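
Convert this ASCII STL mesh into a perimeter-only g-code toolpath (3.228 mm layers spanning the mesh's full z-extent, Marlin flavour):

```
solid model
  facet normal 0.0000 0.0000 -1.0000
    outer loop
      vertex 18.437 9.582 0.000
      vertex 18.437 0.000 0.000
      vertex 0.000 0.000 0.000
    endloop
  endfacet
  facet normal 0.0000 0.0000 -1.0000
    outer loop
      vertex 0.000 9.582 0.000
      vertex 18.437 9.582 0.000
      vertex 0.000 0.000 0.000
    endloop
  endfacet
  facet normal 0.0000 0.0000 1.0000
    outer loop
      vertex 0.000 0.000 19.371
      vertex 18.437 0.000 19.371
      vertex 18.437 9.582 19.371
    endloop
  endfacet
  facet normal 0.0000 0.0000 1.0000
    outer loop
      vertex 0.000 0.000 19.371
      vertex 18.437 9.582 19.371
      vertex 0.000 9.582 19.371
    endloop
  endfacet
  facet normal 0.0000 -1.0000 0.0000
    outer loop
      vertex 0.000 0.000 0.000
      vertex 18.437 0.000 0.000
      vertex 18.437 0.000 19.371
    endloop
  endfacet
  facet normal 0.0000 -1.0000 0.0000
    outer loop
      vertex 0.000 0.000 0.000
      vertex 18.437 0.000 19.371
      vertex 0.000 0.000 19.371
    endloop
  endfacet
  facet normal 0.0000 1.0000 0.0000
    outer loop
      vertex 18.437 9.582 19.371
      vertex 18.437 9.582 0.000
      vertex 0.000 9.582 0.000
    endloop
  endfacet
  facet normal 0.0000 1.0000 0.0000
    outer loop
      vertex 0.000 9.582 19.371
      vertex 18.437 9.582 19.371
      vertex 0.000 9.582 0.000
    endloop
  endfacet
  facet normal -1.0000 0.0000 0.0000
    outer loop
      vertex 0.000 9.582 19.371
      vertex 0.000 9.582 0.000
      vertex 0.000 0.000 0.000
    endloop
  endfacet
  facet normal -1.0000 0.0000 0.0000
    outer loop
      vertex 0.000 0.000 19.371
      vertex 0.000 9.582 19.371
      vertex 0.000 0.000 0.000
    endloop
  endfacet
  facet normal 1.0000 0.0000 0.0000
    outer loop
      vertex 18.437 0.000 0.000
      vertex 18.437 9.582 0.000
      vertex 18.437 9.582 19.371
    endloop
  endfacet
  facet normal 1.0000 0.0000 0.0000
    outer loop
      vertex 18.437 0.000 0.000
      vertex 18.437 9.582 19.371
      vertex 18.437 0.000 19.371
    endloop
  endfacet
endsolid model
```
; perimeter-only toolpath
G21 ; units = mm
G90 ; absolute positioning
G28 ; home
; layer 1
G0 Z3.228
G0 X0.000 Y0.000
G1 X18.437 Y0.000
G1 X18.437 Y9.582
G1 X0.000 Y9.582
G1 X0.000 Y0.000
; layer 2
G0 Z6.457
G0 X0.000 Y0.000
G1 X18.437 Y0.000
G1 X18.437 Y9.582
G1 X0.000 Y9.582
G1 X0.000 Y0.000
; layer 3
G0 Z9.685
G0 X0.000 Y0.000
G1 X18.437 Y0.000
G1 X18.437 Y9.582
G1 X0.000 Y9.582
G1 X0.000 Y0.000
; layer 4
G0 Z12.914
G0 X0.000 Y0.000
G1 X18.437 Y0.000
G1 X18.437 Y9.582
G1 X0.000 Y9.582
G1 X0.000 Y0.000
; layer 5
G0 Z16.142
G0 X0.000 Y0.000
G1 X18.437 Y0.000
G1 X18.437 Y9.582
G1 X0.000 Y9.582
G1 X0.000 Y0.000
; layer 6
G0 Z19.371
G0 X0.000 Y0.000
G1 X18.437 Y0.000
G1 X18.437 Y9.582
G1 X0.000 Y9.582
G1 X0.000 Y0.000
M2 ; end

The solid is a rectangular box, roughly 18.4 × 9.58 mm footprint and 19.4 mm tall. Slicing at Δz = 3.228 mm — 6 equal slices spanning the solid's height, so layer i sits at z = i·h/6 — gives 6 non-empty perimeters. Each is a 4-segment closed polygon; G0 lifts to the layer z and rapids to the start vertex, then G1 traces the edges.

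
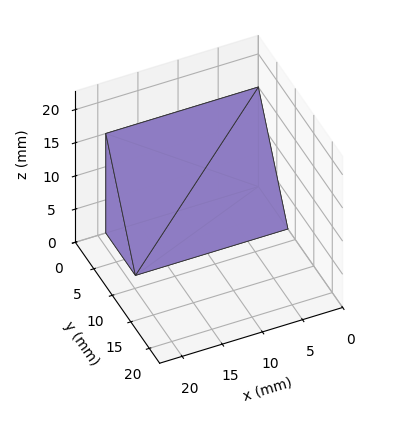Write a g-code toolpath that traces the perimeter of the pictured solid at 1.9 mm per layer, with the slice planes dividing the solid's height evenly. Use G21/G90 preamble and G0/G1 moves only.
Reading the render: the shape is a wedge (ramp): 19 × 8 mm base, rising to 15 mm along the y=0 edge and sloping linearly to z=0 at y=8 (dimensions read to the nearest mm from the axis ticks). For the g-code, the solid's height is divided into equal slices at the stated Δz and each level perimeter traced with G1 moves after a G0 lift.

; perimeter-only toolpath
G21 ; units = mm
G90 ; absolute positioning
G28 ; home
; layer 1
G0 Z1.9
G0 X0.0 Y0.0
G1 X19.0 Y0.0
G1 X19.0 Y7.0
G1 X0.0 Y7.0
G1 X0.0 Y0.0
; layer 2
G0 Z3.8
G0 X0.0 Y0.0
G1 X19.0 Y0.0
G1 X19.0 Y6.0
G1 X0.0 Y6.0
G1 X0.0 Y0.0
; layer 3
G0 Z5.6
G0 X0.0 Y0.0
G1 X19.0 Y0.0
G1 X19.0 Y5.0
G1 X0.0 Y5.0
G1 X0.0 Y0.0
; layer 4
G0 Z7.5
G0 X0.0 Y0.0
G1 X19.0 Y0.0
G1 X19.0 Y4.0
G1 X0.0 Y4.0
G1 X0.0 Y0.0
; layer 5
G0 Z9.4
G0 X0.0 Y0.0
G1 X19.0 Y0.0
G1 X19.0 Y3.0
G1 X0.0 Y3.0
G1 X0.0 Y0.0
; layer 6
G0 Z11.2
G0 X0.0 Y0.0
G1 X19.0 Y0.0
G1 X19.0 Y2.0
G1 X0.0 Y2.0
G1 X0.0 Y0.0
; layer 7
G0 Z13.1
G0 X0.0 Y0.0
G1 X19.0 Y0.0
G1 X19.0 Y1.0
G1 X0.0 Y1.0
G1 X0.0 Y0.0
M2 ; end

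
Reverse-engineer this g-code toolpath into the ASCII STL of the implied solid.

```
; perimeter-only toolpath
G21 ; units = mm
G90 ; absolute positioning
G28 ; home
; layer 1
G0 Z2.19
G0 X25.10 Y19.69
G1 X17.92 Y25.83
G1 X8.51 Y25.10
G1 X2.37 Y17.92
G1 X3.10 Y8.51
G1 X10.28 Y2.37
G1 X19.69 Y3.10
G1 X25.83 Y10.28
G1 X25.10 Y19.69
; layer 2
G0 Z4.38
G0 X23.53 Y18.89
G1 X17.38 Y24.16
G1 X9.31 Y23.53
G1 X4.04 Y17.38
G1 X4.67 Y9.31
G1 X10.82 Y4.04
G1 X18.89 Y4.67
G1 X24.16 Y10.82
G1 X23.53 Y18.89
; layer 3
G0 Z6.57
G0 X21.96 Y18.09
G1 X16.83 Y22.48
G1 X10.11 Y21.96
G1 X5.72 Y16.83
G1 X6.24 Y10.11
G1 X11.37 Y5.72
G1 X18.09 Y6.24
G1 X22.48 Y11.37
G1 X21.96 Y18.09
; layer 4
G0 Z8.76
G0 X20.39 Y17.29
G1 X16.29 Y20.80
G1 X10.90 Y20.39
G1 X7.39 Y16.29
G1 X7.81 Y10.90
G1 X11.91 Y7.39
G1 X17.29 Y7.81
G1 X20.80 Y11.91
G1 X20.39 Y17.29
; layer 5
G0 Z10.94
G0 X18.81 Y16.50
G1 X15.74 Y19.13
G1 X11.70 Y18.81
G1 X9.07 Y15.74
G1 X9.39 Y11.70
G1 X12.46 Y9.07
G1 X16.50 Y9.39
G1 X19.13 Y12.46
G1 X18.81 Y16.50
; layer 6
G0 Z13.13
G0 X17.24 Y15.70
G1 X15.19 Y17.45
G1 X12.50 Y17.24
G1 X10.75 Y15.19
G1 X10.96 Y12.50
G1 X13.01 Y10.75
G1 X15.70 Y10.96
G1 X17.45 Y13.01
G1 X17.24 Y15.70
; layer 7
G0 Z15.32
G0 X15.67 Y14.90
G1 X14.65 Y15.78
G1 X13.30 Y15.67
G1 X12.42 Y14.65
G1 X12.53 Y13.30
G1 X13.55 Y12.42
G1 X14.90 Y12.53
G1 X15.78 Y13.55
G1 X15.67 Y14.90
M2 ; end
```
solid part
  facet normal 0.0000 0.0000 -1.0000
    outer loop
      vertex 7.71 26.67 0.00
      vertex 18.47 27.51 0.00
      vertex 26.67 20.49 0.00
    endloop
  endfacet
  facet normal 0.0000 0.0000 -1.0000
    outer loop
      vertex 0.69 18.47 0.00
      vertex 7.71 26.67 0.00
      vertex 26.67 20.49 0.00
    endloop
  endfacet
  facet normal 0.0000 0.0000 -1.0000
    outer loop
      vertex 1.53 7.71 0.00
      vertex 0.69 18.47 0.00
      vertex 26.67 20.49 0.00
    endloop
  endfacet
  facet normal 0.0000 0.0000 -1.0000
    outer loop
      vertex 9.73 0.69 0.00
      vertex 1.53 7.71 0.00
      vertex 26.67 20.49 0.00
    endloop
  endfacet
  facet normal 0.0000 0.0000 -1.0000
    outer loop
      vertex 20.49 1.53 0.00
      vertex 9.73 0.69 0.00
      vertex 26.67 20.49 0.00
    endloop
  endfacet
  facet normal 0.0000 0.0000 -1.0000
    outer loop
      vertex 27.51 9.73 0.00
      vertex 20.49 1.53 0.00
      vertex 26.67 20.49 0.00
    endloop
  endfacet
  facet normal 0.5217 0.6094 0.5970
    outer loop
      vertex 26.67 20.49 0.00
      vertex 18.47 27.51 0.00
      vertex 14.10 14.10 17.51
    endloop
  endfacet
  facet normal -0.0624 0.7998 0.5970
    outer loop
      vertex 18.47 27.51 0.00
      vertex 7.71 26.67 0.00
      vertex 14.10 14.10 17.51
    endloop
  endfacet
  facet normal -0.6094 0.5217 0.5970
    outer loop
      vertex 7.71 26.67 0.00
      vertex 0.69 18.47 0.00
      vertex 14.10 14.10 17.51
    endloop
  endfacet
  facet normal -0.7998 -0.0624 0.5970
    outer loop
      vertex 0.69 18.47 0.00
      vertex 1.53 7.71 0.00
      vertex 14.10 14.10 17.51
    endloop
  endfacet
  facet normal -0.5217 -0.6094 0.5970
    outer loop
      vertex 1.53 7.71 0.00
      vertex 9.73 0.69 0.00
      vertex 14.10 14.10 17.51
    endloop
  endfacet
  facet normal 0.0624 -0.7998 0.5970
    outer loop
      vertex 9.73 0.69 0.00
      vertex 20.49 1.53 0.00
      vertex 14.10 14.10 17.51
    endloop
  endfacet
  facet normal 0.6094 -0.5217 0.5970
    outer loop
      vertex 20.49 1.53 0.00
      vertex 27.51 9.73 0.00
      vertex 14.10 14.10 17.51
    endloop
  endfacet
  facet normal 0.7998 0.0624 0.5970
    outer loop
      vertex 27.51 9.73 0.00
      vertex 26.67 20.49 0.00
      vertex 14.10 14.10 17.51
    endloop
  endfacet
endsolid part

The G0 Z moves step by Δz≈2.19 mm. The G1 loops shrink linearly with z, so the solid tapers from its base footprint up to z≈17.5. Closing with a flat bottom cap and the tapered top and triangulating gives 14 facets — a regular 8-sided pyramid, base circumscribed radius ≈ 14.1 mm, apex at z ≈ 17.5 mm.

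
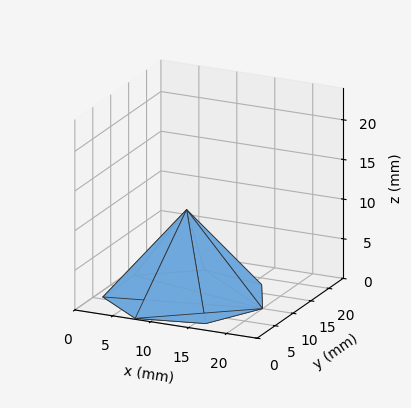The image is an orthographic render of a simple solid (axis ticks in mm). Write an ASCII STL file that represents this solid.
Reading the render: the shape is a regular 7-sided pyramid, base circumscribed radius ≈ 10 mm, apex at z ≈ 11 mm (dimensions read to the nearest mm from the axis ticks). For the STL, each face is triangulated and given an outward normal.

solid part
  facet normal 0.0000 0.0000 -1.0000
    outer loop
      vertex 7.8 19.7 0.0
      vertex 16.2 17.8 0.0
      vertex 20.0 10.0 0.0
    endloop
  endfacet
  facet normal 0.0000 0.0000 -1.0000
    outer loop
      vertex 1.0 14.3 0.0
      vertex 7.8 19.7 0.0
      vertex 20.0 10.0 0.0
    endloop
  endfacet
  facet normal 0.0000 0.0000 -1.0000
    outer loop
      vertex 1.0 5.7 0.0
      vertex 1.0 14.3 0.0
      vertex 20.0 10.0 0.0
    endloop
  endfacet
  facet normal 0.0000 0.0000 -1.0000
    outer loop
      vertex 7.8 0.3 0.0
      vertex 1.0 5.7 0.0
      vertex 20.0 10.0 0.0
    endloop
  endfacet
  facet normal 0.0000 0.0000 -1.0000
    outer loop
      vertex 16.2 2.2 0.0
      vertex 7.8 0.3 0.0
      vertex 20.0 10.0 0.0
    endloop
  endfacet
  facet normal 0.6961 0.3391 0.6328
    outer loop
      vertex 20.0 10.0 0.0
      vertex 16.2 17.8 0.0
      vertex 10.0 10.0 11.0
    endloop
  endfacet
  facet normal 0.1709 0.7557 0.6322
    outer loop
      vertex 16.2 17.8 0.0
      vertex 7.8 19.7 0.0
      vertex 10.0 10.0 11.0
    endloop
  endfacet
  facet normal -0.4821 0.6071 0.6317
    outer loop
      vertex 7.8 19.7 0.0
      vertex 1.0 14.3 0.0
      vertex 10.0 10.0 11.0
    endloop
  endfacet
  facet normal -0.7740 0.0000 0.6332
    outer loop
      vertex 1.0 14.3 0.0
      vertex 1.0 5.7 0.0
      vertex 10.0 10.0 11.0
    endloop
  endfacet
  facet normal -0.4821 -0.6071 0.6317
    outer loop
      vertex 1.0 5.7 0.0
      vertex 7.8 0.3 0.0
      vertex 10.0 10.0 11.0
    endloop
  endfacet
  facet normal 0.1709 -0.7557 0.6322
    outer loop
      vertex 7.8 0.3 0.0
      vertex 16.2 2.2 0.0
      vertex 10.0 10.0 11.0
    endloop
  endfacet
  facet normal 0.6961 -0.3391 0.6328
    outer loop
      vertex 16.2 2.2 0.0
      vertex 20.0 10.0 0.0
      vertex 10.0 10.0 11.0
    endloop
  endfacet
endsolid part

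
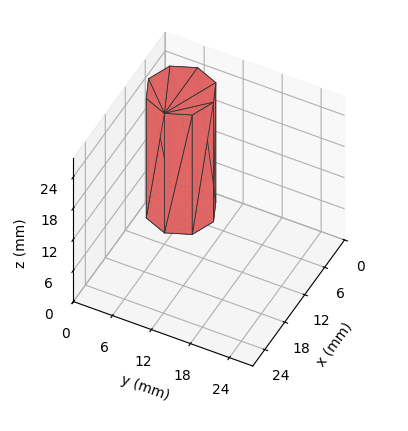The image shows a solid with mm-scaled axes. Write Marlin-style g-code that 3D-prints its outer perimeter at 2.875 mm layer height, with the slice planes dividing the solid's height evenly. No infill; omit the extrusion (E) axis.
Reading the render: the shape is a regular 8-sided prism (a cylinder approximated with 8 flat sides), circumscribed radius ≈ 5 mm, height ≈ 23 mm (dimensions read to the nearest mm from the axis ticks). For the g-code, the solid's height is divided into equal slices at the stated Δz and each level perimeter traced with G1 moves after a G0 lift.

; perimeter-only toolpath
G21 ; units = mm
G90 ; absolute positioning
G28 ; home
; layer 1
G0 Z2.875
G0 X10.000 Y5.000
G1 X8.536 Y8.536
G1 X5.000 Y10.000
G1 X1.464 Y8.536
G1 X0.000 Y5.000
G1 X1.464 Y1.464
G1 X5.000 Y0.000
G1 X8.536 Y1.464
G1 X10.000 Y5.000
; layer 2
G0 Z5.750
G0 X10.000 Y5.000
G1 X8.536 Y8.536
G1 X5.000 Y10.000
G1 X1.464 Y8.536
G1 X0.000 Y5.000
G1 X1.464 Y1.464
G1 X5.000 Y0.000
G1 X8.536 Y1.464
G1 X10.000 Y5.000
; layer 3
G0 Z8.625
G0 X10.000 Y5.000
G1 X8.536 Y8.536
G1 X5.000 Y10.000
G1 X1.464 Y8.536
G1 X0.000 Y5.000
G1 X1.464 Y1.464
G1 X5.000 Y0.000
G1 X8.536 Y1.464
G1 X10.000 Y5.000
; layer 4
G0 Z11.500
G0 X10.000 Y5.000
G1 X8.536 Y8.536
G1 X5.000 Y10.000
G1 X1.464 Y8.536
G1 X0.000 Y5.000
G1 X1.464 Y1.464
G1 X5.000 Y0.000
G1 X8.536 Y1.464
G1 X10.000 Y5.000
; layer 5
G0 Z14.375
G0 X10.000 Y5.000
G1 X8.536 Y8.536
G1 X5.000 Y10.000
G1 X1.464 Y8.536
G1 X0.000 Y5.000
G1 X1.464 Y1.464
G1 X5.000 Y0.000
G1 X8.536 Y1.464
G1 X10.000 Y5.000
; layer 6
G0 Z17.250
G0 X10.000 Y5.000
G1 X8.536 Y8.536
G1 X5.000 Y10.000
G1 X1.464 Y8.536
G1 X0.000 Y5.000
G1 X1.464 Y1.464
G1 X5.000 Y0.000
G1 X8.536 Y1.464
G1 X10.000 Y5.000
; layer 7
G0 Z20.125
G0 X10.000 Y5.000
G1 X8.536 Y8.536
G1 X5.000 Y10.000
G1 X1.464 Y8.536
G1 X0.000 Y5.000
G1 X1.464 Y1.464
G1 X5.000 Y0.000
G1 X8.536 Y1.464
G1 X10.000 Y5.000
; layer 8
G0 Z23.000
G0 X10.000 Y5.000
G1 X8.536 Y8.536
G1 X5.000 Y10.000
G1 X1.464 Y8.536
G1 X0.000 Y5.000
G1 X1.464 Y1.464
G1 X5.000 Y0.000
G1 X8.536 Y1.464
G1 X10.000 Y5.000
M2 ; end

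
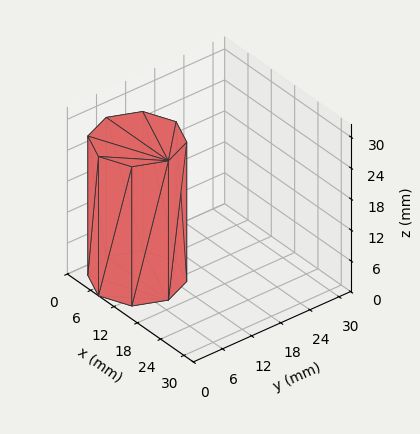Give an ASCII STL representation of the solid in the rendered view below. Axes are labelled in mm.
Reading the render: the shape is a regular 8-sided prism (a cylinder approximated with 8 flat sides), circumscribed radius ≈ 8 mm, height ≈ 27 mm (dimensions read to the nearest mm from the axis ticks). For the STL, each face is triangulated and given an outward normal.

solid part
  facet normal 0.0000 0.0000 -1.0000
    outer loop
      vertex 8.000 16.000 0.000
      vertex 13.657 13.657 0.000
      vertex 16.000 8.000 0.000
    endloop
  endfacet
  facet normal 0.0000 0.0000 -1.0000
    outer loop
      vertex 2.343 13.657 0.000
      vertex 8.000 16.000 0.000
      vertex 16.000 8.000 0.000
    endloop
  endfacet
  facet normal 0.0000 0.0000 -1.0000
    outer loop
      vertex 0.000 8.000 0.000
      vertex 2.343 13.657 0.000
      vertex 16.000 8.000 0.000
    endloop
  endfacet
  facet normal 0.0000 0.0000 -1.0000
    outer loop
      vertex 2.343 2.343 0.000
      vertex 0.000 8.000 0.000
      vertex 16.000 8.000 0.000
    endloop
  endfacet
  facet normal 0.0000 0.0000 -1.0000
    outer loop
      vertex 8.000 0.000 0.000
      vertex 2.343 2.343 0.000
      vertex 16.000 8.000 0.000
    endloop
  endfacet
  facet normal 0.0000 0.0000 -1.0000
    outer loop
      vertex 13.657 2.343 0.000
      vertex 8.000 0.000 0.000
      vertex 16.000 8.000 0.000
    endloop
  endfacet
  facet normal 0.0000 0.0000 1.0000
    outer loop
      vertex 16.000 8.000 27.000
      vertex 13.657 13.657 27.000
      vertex 8.000 16.000 27.000
    endloop
  endfacet
  facet normal 0.0000 0.0000 1.0000
    outer loop
      vertex 16.000 8.000 27.000
      vertex 8.000 16.000 27.000
      vertex 2.343 13.657 27.000
    endloop
  endfacet
  facet normal 0.0000 0.0000 1.0000
    outer loop
      vertex 16.000 8.000 27.000
      vertex 2.343 13.657 27.000
      vertex 0.000 8.000 27.000
    endloop
  endfacet
  facet normal 0.0000 0.0000 1.0000
    outer loop
      vertex 16.000 8.000 27.000
      vertex 0.000 8.000 27.000
      vertex 2.343 2.343 27.000
    endloop
  endfacet
  facet normal 0.0000 0.0000 1.0000
    outer loop
      vertex 16.000 8.000 27.000
      vertex 2.343 2.343 27.000
      vertex 8.000 0.000 27.000
    endloop
  endfacet
  facet normal 0.0000 0.0000 1.0000
    outer loop
      vertex 16.000 8.000 27.000
      vertex 8.000 0.000 27.000
      vertex 13.657 2.343 27.000
    endloop
  endfacet
  facet normal 0.9239 0.3827 0.0000
    outer loop
      vertex 16.000 8.000 0.000
      vertex 13.657 13.657 0.000
      vertex 13.657 13.657 27.000
    endloop
  endfacet
  facet normal 0.9239 0.3827 0.0000
    outer loop
      vertex 16.000 8.000 0.000
      vertex 13.657 13.657 27.000
      vertex 16.000 8.000 27.000
    endloop
  endfacet
  facet normal 0.3827 0.9239 0.0000
    outer loop
      vertex 13.657 13.657 0.000
      vertex 8.000 16.000 0.000
      vertex 8.000 16.000 27.000
    endloop
  endfacet
  facet normal 0.3827 0.9239 0.0000
    outer loop
      vertex 13.657 13.657 0.000
      vertex 8.000 16.000 27.000
      vertex 13.657 13.657 27.000
    endloop
  endfacet
  facet normal -0.3827 0.9239 0.0000
    outer loop
      vertex 8.000 16.000 0.000
      vertex 2.343 13.657 0.000
      vertex 2.343 13.657 27.000
    endloop
  endfacet
  facet normal -0.3827 0.9239 0.0000
    outer loop
      vertex 8.000 16.000 0.000
      vertex 2.343 13.657 27.000
      vertex 8.000 16.000 27.000
    endloop
  endfacet
  facet normal -0.9239 0.3827 0.0000
    outer loop
      vertex 2.343 13.657 0.000
      vertex 0.000 8.000 0.000
      vertex 0.000 8.000 27.000
    endloop
  endfacet
  facet normal -0.9239 0.3827 0.0000
    outer loop
      vertex 2.343 13.657 0.000
      vertex 0.000 8.000 27.000
      vertex 2.343 13.657 27.000
    endloop
  endfacet
  facet normal -0.9239 -0.3827 0.0000
    outer loop
      vertex 0.000 8.000 0.000
      vertex 2.343 2.343 0.000
      vertex 2.343 2.343 27.000
    endloop
  endfacet
  facet normal -0.9239 -0.3827 0.0000
    outer loop
      vertex 0.000 8.000 0.000
      vertex 2.343 2.343 27.000
      vertex 0.000 8.000 27.000
    endloop
  endfacet
  facet normal -0.3827 -0.9239 0.0000
    outer loop
      vertex 2.343 2.343 0.000
      vertex 8.000 0.000 0.000
      vertex 8.000 0.000 27.000
    endloop
  endfacet
  facet normal -0.3827 -0.9239 0.0000
    outer loop
      vertex 2.343 2.343 0.000
      vertex 8.000 0.000 27.000
      vertex 2.343 2.343 27.000
    endloop
  endfacet
  facet normal 0.3827 -0.9239 0.0000
    outer loop
      vertex 8.000 0.000 0.000
      vertex 13.657 2.343 0.000
      vertex 13.657 2.343 27.000
    endloop
  endfacet
  facet normal 0.3827 -0.9239 0.0000
    outer loop
      vertex 8.000 0.000 0.000
      vertex 13.657 2.343 27.000
      vertex 8.000 0.000 27.000
    endloop
  endfacet
  facet normal 0.9239 -0.3827 0.0000
    outer loop
      vertex 13.657 2.343 0.000
      vertex 16.000 8.000 0.000
      vertex 16.000 8.000 27.000
    endloop
  endfacet
  facet normal 0.9239 -0.3827 0.0000
    outer loop
      vertex 13.657 2.343 0.000
      vertex 16.000 8.000 27.000
      vertex 13.657 2.343 27.000
    endloop
  endfacet
endsolid part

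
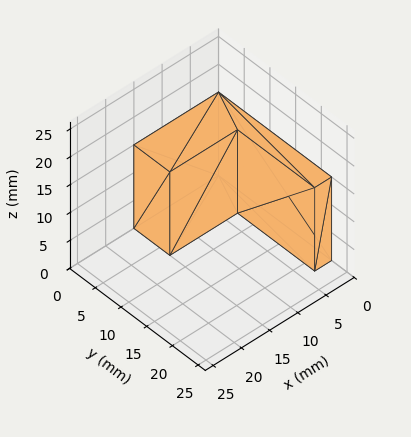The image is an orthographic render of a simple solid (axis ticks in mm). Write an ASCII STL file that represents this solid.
Reading the render: the shape is an L-shaped prism: outer 15 × 22 mm, arm thicknesses ≈ 7 mm (horizontal) and 3 mm (vertical), extruded 15 mm in z (dimensions read to the nearest mm from the axis ticks). For the STL, each face is triangulated and given an outward normal.

solid part
  facet normal 0.0000 0.0000 -1.0000
    outer loop
      vertex 15.0 7.0 0.0
      vertex 15.0 0.0 0.0
      vertex 0.0 0.0 0.0
    endloop
  endfacet
  facet normal 0.0000 0.0000 -1.0000
    outer loop
      vertex 3.0 7.0 0.0
      vertex 15.0 7.0 0.0
      vertex 0.0 0.0 0.0
    endloop
  endfacet
  facet normal 0.0000 0.0000 -1.0000
    outer loop
      vertex 3.0 22.0 0.0
      vertex 3.0 7.0 0.0
      vertex 0.0 0.0 0.0
    endloop
  endfacet
  facet normal 0.0000 0.0000 -1.0000
    outer loop
      vertex 0.0 22.0 0.0
      vertex 3.0 22.0 0.0
      vertex 0.0 0.0 0.0
    endloop
  endfacet
  facet normal 0.0000 0.0000 1.0000
    outer loop
      vertex 0.0 0.0 15.0
      vertex 15.0 0.0 15.0
      vertex 15.0 7.0 15.0
    endloop
  endfacet
  facet normal 0.0000 0.0000 1.0000
    outer loop
      vertex 0.0 0.0 15.0
      vertex 15.0 7.0 15.0
      vertex 3.0 7.0 15.0
    endloop
  endfacet
  facet normal 0.0000 0.0000 1.0000
    outer loop
      vertex 0.0 0.0 15.0
      vertex 3.0 7.0 15.0
      vertex 3.0 22.0 15.0
    endloop
  endfacet
  facet normal 0.0000 0.0000 1.0000
    outer loop
      vertex 0.0 0.0 15.0
      vertex 3.0 22.0 15.0
      vertex 0.0 22.0 15.0
    endloop
  endfacet
  facet normal 0.0000 -1.0000 0.0000
    outer loop
      vertex 0.0 0.0 0.0
      vertex 15.0 0.0 0.0
      vertex 15.0 0.0 15.0
    endloop
  endfacet
  facet normal 0.0000 -1.0000 0.0000
    outer loop
      vertex 0.0 0.0 0.0
      vertex 15.0 0.0 15.0
      vertex 0.0 0.0 15.0
    endloop
  endfacet
  facet normal 1.0000 0.0000 0.0000
    outer loop
      vertex 15.0 0.0 0.0
      vertex 15.0 7.0 0.0
      vertex 15.0 7.0 15.0
    endloop
  endfacet
  facet normal 1.0000 0.0000 0.0000
    outer loop
      vertex 15.0 0.0 0.0
      vertex 15.0 7.0 15.0
      vertex 15.0 0.0 15.0
    endloop
  endfacet
  facet normal 0.0000 1.0000 0.0000
    outer loop
      vertex 15.0 7.0 0.0
      vertex 3.0 7.0 0.0
      vertex 3.0 7.0 15.0
    endloop
  endfacet
  facet normal 0.0000 1.0000 0.0000
    outer loop
      vertex 15.0 7.0 0.0
      vertex 3.0 7.0 15.0
      vertex 15.0 7.0 15.0
    endloop
  endfacet
  facet normal 1.0000 0.0000 0.0000
    outer loop
      vertex 3.0 7.0 0.0
      vertex 3.0 22.0 0.0
      vertex 3.0 22.0 15.0
    endloop
  endfacet
  facet normal 1.0000 0.0000 0.0000
    outer loop
      vertex 3.0 7.0 0.0
      vertex 3.0 22.0 15.0
      vertex 3.0 7.0 15.0
    endloop
  endfacet
  facet normal 0.0000 1.0000 0.0000
    outer loop
      vertex 3.0 22.0 0.0
      vertex 0.0 22.0 0.0
      vertex 0.0 22.0 15.0
    endloop
  endfacet
  facet normal 0.0000 1.0000 0.0000
    outer loop
      vertex 3.0 22.0 0.0
      vertex 0.0 22.0 15.0
      vertex 3.0 22.0 15.0
    endloop
  endfacet
  facet normal -1.0000 0.0000 0.0000
    outer loop
      vertex 0.0 22.0 0.0
      vertex 0.0 0.0 0.0
      vertex 0.0 0.0 15.0
    endloop
  endfacet
  facet normal -1.0000 0.0000 0.0000
    outer loop
      vertex 0.0 22.0 0.0
      vertex 0.0 0.0 15.0
      vertex 0.0 22.0 15.0
    endloop
  endfacet
endsolid part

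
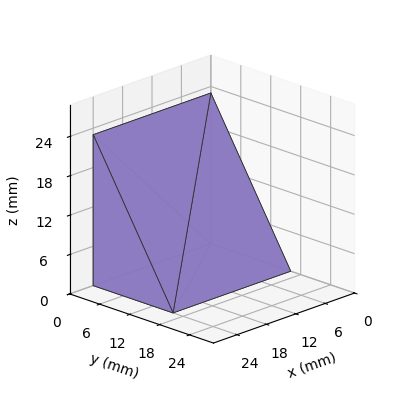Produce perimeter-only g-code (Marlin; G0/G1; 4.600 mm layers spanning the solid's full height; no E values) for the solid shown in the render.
Reading the render: the shape is a wedge (ramp): 24 × 16 mm base, rising to 23 mm along the y=0 edge and sloping linearly to z=0 at y=16 (dimensions read to the nearest mm from the axis ticks). For the g-code, the solid's height is divided into equal slices at the stated Δz and each level perimeter traced with G1 moves after a G0 lift.

; perimeter-only toolpath
G21 ; units = mm
G90 ; absolute positioning
G28 ; home
; layer 1
G0 Z4.600
G0 X0.000 Y0.000
G1 X24.000 Y0.000
G1 X24.000 Y12.800
G1 X0.000 Y12.800
G1 X0.000 Y0.000
; layer 2
G0 Z9.200
G0 X0.000 Y0.000
G1 X24.000 Y0.000
G1 X24.000 Y9.600
G1 X0.000 Y9.600
G1 X0.000 Y0.000
; layer 3
G0 Z13.800
G0 X0.000 Y0.000
G1 X24.000 Y0.000
G1 X24.000 Y6.400
G1 X0.000 Y6.400
G1 X0.000 Y0.000
; layer 4
G0 Z18.400
G0 X0.000 Y0.000
G1 X24.000 Y0.000
G1 X24.000 Y3.200
G1 X0.000 Y3.200
G1 X0.000 Y0.000
M2 ; end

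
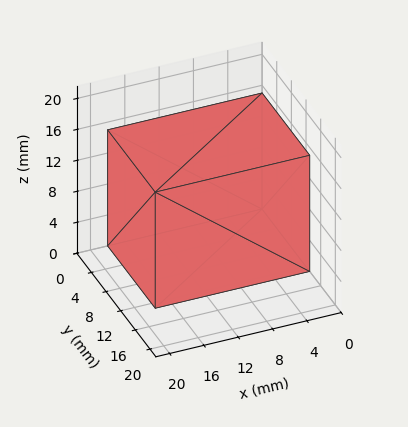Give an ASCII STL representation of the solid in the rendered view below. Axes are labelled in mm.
Reading the render: the shape is a rectangular box, roughly 18 × 13 mm footprint and 15 mm tall (dimensions read to the nearest mm from the axis ticks). For the STL, each face is triangulated and given an outward normal.

solid part
  facet normal 0.0000 0.0000 -1.0000
    outer loop
      vertex 18.000 13.000 0.000
      vertex 18.000 0.000 0.000
      vertex 0.000 0.000 0.000
    endloop
  endfacet
  facet normal 0.0000 0.0000 -1.0000
    outer loop
      vertex 0.000 13.000 0.000
      vertex 18.000 13.000 0.000
      vertex 0.000 0.000 0.000
    endloop
  endfacet
  facet normal 0.0000 0.0000 1.0000
    outer loop
      vertex 0.000 0.000 15.000
      vertex 18.000 0.000 15.000
      vertex 18.000 13.000 15.000
    endloop
  endfacet
  facet normal 0.0000 0.0000 1.0000
    outer loop
      vertex 0.000 0.000 15.000
      vertex 18.000 13.000 15.000
      vertex 0.000 13.000 15.000
    endloop
  endfacet
  facet normal 0.0000 -1.0000 0.0000
    outer loop
      vertex 0.000 0.000 0.000
      vertex 18.000 0.000 0.000
      vertex 18.000 0.000 15.000
    endloop
  endfacet
  facet normal 0.0000 -1.0000 0.0000
    outer loop
      vertex 0.000 0.000 0.000
      vertex 18.000 0.000 15.000
      vertex 0.000 0.000 15.000
    endloop
  endfacet
  facet normal 0.0000 1.0000 0.0000
    outer loop
      vertex 18.000 13.000 15.000
      vertex 18.000 13.000 0.000
      vertex 0.000 13.000 0.000
    endloop
  endfacet
  facet normal 0.0000 1.0000 0.0000
    outer loop
      vertex 0.000 13.000 15.000
      vertex 18.000 13.000 15.000
      vertex 0.000 13.000 0.000
    endloop
  endfacet
  facet normal -1.0000 0.0000 0.0000
    outer loop
      vertex 0.000 13.000 15.000
      vertex 0.000 13.000 0.000
      vertex 0.000 0.000 0.000
    endloop
  endfacet
  facet normal -1.0000 0.0000 0.0000
    outer loop
      vertex 0.000 0.000 15.000
      vertex 0.000 13.000 15.000
      vertex 0.000 0.000 0.000
    endloop
  endfacet
  facet normal 1.0000 0.0000 0.0000
    outer loop
      vertex 18.000 0.000 0.000
      vertex 18.000 13.000 0.000
      vertex 18.000 13.000 15.000
    endloop
  endfacet
  facet normal 1.0000 0.0000 0.0000
    outer loop
      vertex 18.000 0.000 0.000
      vertex 18.000 13.000 15.000
      vertex 18.000 0.000 15.000
    endloop
  endfacet
endsolid part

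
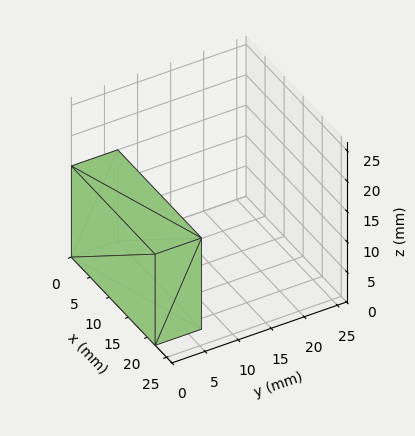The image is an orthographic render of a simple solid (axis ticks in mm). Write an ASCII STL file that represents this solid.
Reading the render: the shape is a rectangular box, roughly 22 × 7 mm footprint and 15 mm tall (dimensions read to the nearest mm from the axis ticks). For the STL, each face is triangulated and given an outward normal.

solid part
  facet normal 0.0000 0.0000 -1.0000
    outer loop
      vertex 22.000 7.000 0.000
      vertex 22.000 0.000 0.000
      vertex 0.000 0.000 0.000
    endloop
  endfacet
  facet normal 0.0000 0.0000 -1.0000
    outer loop
      vertex 0.000 7.000 0.000
      vertex 22.000 7.000 0.000
      vertex 0.000 0.000 0.000
    endloop
  endfacet
  facet normal 0.0000 0.0000 1.0000
    outer loop
      vertex 0.000 0.000 15.000
      vertex 22.000 0.000 15.000
      vertex 22.000 7.000 15.000
    endloop
  endfacet
  facet normal 0.0000 0.0000 1.0000
    outer loop
      vertex 0.000 0.000 15.000
      vertex 22.000 7.000 15.000
      vertex 0.000 7.000 15.000
    endloop
  endfacet
  facet normal 0.0000 -1.0000 0.0000
    outer loop
      vertex 0.000 0.000 0.000
      vertex 22.000 0.000 0.000
      vertex 22.000 0.000 15.000
    endloop
  endfacet
  facet normal 0.0000 -1.0000 0.0000
    outer loop
      vertex 0.000 0.000 0.000
      vertex 22.000 0.000 15.000
      vertex 0.000 0.000 15.000
    endloop
  endfacet
  facet normal 0.0000 1.0000 0.0000
    outer loop
      vertex 22.000 7.000 15.000
      vertex 22.000 7.000 0.000
      vertex 0.000 7.000 0.000
    endloop
  endfacet
  facet normal 0.0000 1.0000 0.0000
    outer loop
      vertex 0.000 7.000 15.000
      vertex 22.000 7.000 15.000
      vertex 0.000 7.000 0.000
    endloop
  endfacet
  facet normal -1.0000 0.0000 0.0000
    outer loop
      vertex 0.000 7.000 15.000
      vertex 0.000 7.000 0.000
      vertex 0.000 0.000 0.000
    endloop
  endfacet
  facet normal -1.0000 0.0000 0.0000
    outer loop
      vertex 0.000 0.000 15.000
      vertex 0.000 7.000 15.000
      vertex 0.000 0.000 0.000
    endloop
  endfacet
  facet normal 1.0000 0.0000 0.0000
    outer loop
      vertex 22.000 0.000 0.000
      vertex 22.000 7.000 0.000
      vertex 22.000 7.000 15.000
    endloop
  endfacet
  facet normal 1.0000 0.0000 0.0000
    outer loop
      vertex 22.000 0.000 0.000
      vertex 22.000 7.000 15.000
      vertex 22.000 0.000 15.000
    endloop
  endfacet
endsolid part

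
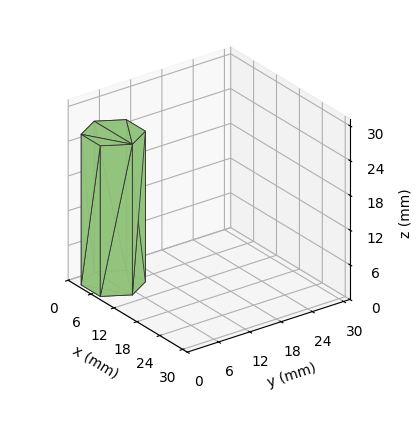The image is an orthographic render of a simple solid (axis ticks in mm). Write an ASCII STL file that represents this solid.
Reading the render: the shape is a regular 6-sided prism (a cylinder approximated with 6 flat sides), circumscribed radius ≈ 5 mm, height ≈ 26 mm (dimensions read to the nearest mm from the axis ticks). For the STL, each face is triangulated and given an outward normal.

solid part
  facet normal 0.0000 0.0000 -1.0000
    outer loop
      vertex 2.50 9.33 0.00
      vertex 7.50 9.33 0.00
      vertex 10.00 5.00 0.00
    endloop
  endfacet
  facet normal 0.0000 0.0000 -1.0000
    outer loop
      vertex 0.00 5.00 0.00
      vertex 2.50 9.33 0.00
      vertex 10.00 5.00 0.00
    endloop
  endfacet
  facet normal 0.0000 0.0000 -1.0000
    outer loop
      vertex 2.50 0.67 0.00
      vertex 0.00 5.00 0.00
      vertex 10.00 5.00 0.00
    endloop
  endfacet
  facet normal 0.0000 0.0000 -1.0000
    outer loop
      vertex 7.50 0.67 0.00
      vertex 2.50 0.67 0.00
      vertex 10.00 5.00 0.00
    endloop
  endfacet
  facet normal 0.0000 0.0000 1.0000
    outer loop
      vertex 10.00 5.00 26.00
      vertex 7.50 9.33 26.00
      vertex 2.50 9.33 26.00
    endloop
  endfacet
  facet normal 0.0000 0.0000 1.0000
    outer loop
      vertex 10.00 5.00 26.00
      vertex 2.50 9.33 26.00
      vertex 0.00 5.00 26.00
    endloop
  endfacet
  facet normal 0.0000 0.0000 1.0000
    outer loop
      vertex 10.00 5.00 26.00
      vertex 0.00 5.00 26.00
      vertex 2.50 0.67 26.00
    endloop
  endfacet
  facet normal 0.0000 0.0000 1.0000
    outer loop
      vertex 10.00 5.00 26.00
      vertex 2.50 0.67 26.00
      vertex 7.50 0.67 26.00
    endloop
  endfacet
  facet normal 0.8660 0.5000 0.0000
    outer loop
      vertex 10.00 5.00 0.00
      vertex 7.50 9.33 0.00
      vertex 7.50 9.33 26.00
    endloop
  endfacet
  facet normal 0.8660 0.5000 0.0000
    outer loop
      vertex 10.00 5.00 0.00
      vertex 7.50 9.33 26.00
      vertex 10.00 5.00 26.00
    endloop
  endfacet
  facet normal 0.0000 1.0000 0.0000
    outer loop
      vertex 7.50 9.33 0.00
      vertex 2.50 9.33 0.00
      vertex 2.50 9.33 26.00
    endloop
  endfacet
  facet normal 0.0000 1.0000 0.0000
    outer loop
      vertex 7.50 9.33 0.00
      vertex 2.50 9.33 26.00
      vertex 7.50 9.33 26.00
    endloop
  endfacet
  facet normal -0.8660 0.5000 0.0000
    outer loop
      vertex 2.50 9.33 0.00
      vertex 0.00 5.00 0.00
      vertex 0.00 5.00 26.00
    endloop
  endfacet
  facet normal -0.8660 0.5000 0.0000
    outer loop
      vertex 2.50 9.33 0.00
      vertex 0.00 5.00 26.00
      vertex 2.50 9.33 26.00
    endloop
  endfacet
  facet normal -0.8660 -0.5000 0.0000
    outer loop
      vertex 0.00 5.00 0.00
      vertex 2.50 0.67 0.00
      vertex 2.50 0.67 26.00
    endloop
  endfacet
  facet normal -0.8660 -0.5000 0.0000
    outer loop
      vertex 0.00 5.00 0.00
      vertex 2.50 0.67 26.00
      vertex 0.00 5.00 26.00
    endloop
  endfacet
  facet normal 0.0000 -1.0000 0.0000
    outer loop
      vertex 2.50 0.67 0.00
      vertex 7.50 0.67 0.00
      vertex 7.50 0.67 26.00
    endloop
  endfacet
  facet normal 0.0000 -1.0000 0.0000
    outer loop
      vertex 2.50 0.67 0.00
      vertex 7.50 0.67 26.00
      vertex 2.50 0.67 26.00
    endloop
  endfacet
  facet normal 0.8660 -0.5000 0.0000
    outer loop
      vertex 7.50 0.67 0.00
      vertex 10.00 5.00 0.00
      vertex 10.00 5.00 26.00
    endloop
  endfacet
  facet normal 0.8660 -0.5000 0.0000
    outer loop
      vertex 7.50 0.67 0.00
      vertex 10.00 5.00 26.00
      vertex 7.50 0.67 26.00
    endloop
  endfacet
endsolid part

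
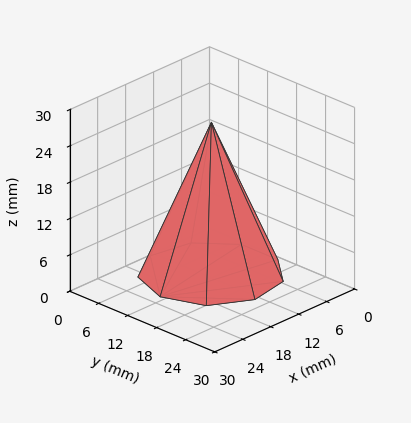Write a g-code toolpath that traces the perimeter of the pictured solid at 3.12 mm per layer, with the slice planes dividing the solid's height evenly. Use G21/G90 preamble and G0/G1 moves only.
Reading the render: the shape is a regular 9-sided pyramid, base circumscribed radius ≈ 11 mm, apex at z ≈ 25 mm (dimensions read to the nearest mm from the axis ticks). For the g-code, the solid's height is divided into equal slices at the stated Δz and each level perimeter traced with G1 moves after a G0 lift.

; perimeter-only toolpath
G21 ; units = mm
G90 ; absolute positioning
G28 ; home
; layer 1
G0 Z3.12
G0 X20.62 Y11.00
G1 X18.38 Y17.19
G1 X12.67 Y20.48
G1 X6.19 Y19.34
G1 X1.95 Y14.29
G1 X1.95 Y7.71
G1 X6.19 Y2.66
G1 X12.67 Y1.52
G1 X18.38 Y4.81
G1 X20.62 Y11.00
; layer 2
G0 Z6.25
G0 X19.25 Y11.00
G1 X17.32 Y16.30
G1 X12.43 Y19.12
G1 X6.88 Y18.15
G1 X3.25 Y13.82
G1 X3.25 Y8.18
G1 X6.88 Y3.85
G1 X12.43 Y2.88
G1 X17.32 Y5.70
G1 X19.25 Y11.00
; layer 3
G0 Z9.38
G0 X17.88 Y11.00
G1 X16.27 Y15.42
G1 X12.19 Y17.77
G1 X7.56 Y16.96
G1 X4.54 Y13.35
G1 X4.54 Y8.65
G1 X7.56 Y5.04
G1 X12.19 Y4.23
G1 X16.27 Y6.58
G1 X17.88 Y11.00
; layer 4
G0 Z12.50
G0 X16.50 Y11.00
G1 X15.21 Y14.54
G1 X11.96 Y16.41
G1 X8.25 Y15.77
G1 X5.83 Y12.88
G1 X5.83 Y9.12
G1 X8.25 Y6.24
G1 X11.96 Y5.58
G1 X15.21 Y7.46
G1 X16.50 Y11.00
; layer 5
G0 Z15.62
G0 X15.12 Y11.00
G1 X14.16 Y13.65
G1 X11.72 Y15.06
G1 X8.94 Y14.57
G1 X7.12 Y12.41
G1 X7.12 Y9.59
G1 X8.94 Y7.43
G1 X11.72 Y6.94
G1 X14.16 Y8.35
G1 X15.12 Y11.00
; layer 6
G0 Z18.75
G0 X13.75 Y11.00
G1 X13.11 Y12.77
G1 X11.48 Y13.71
G1 X9.62 Y13.38
G1 X8.41 Y11.94
G1 X8.41 Y10.06
G1 X9.62 Y8.62
G1 X11.48 Y8.29
G1 X13.11 Y9.23
G1 X13.75 Y11.00
; layer 7
G0 Z21.88
G0 X12.38 Y11.00
G1 X12.05 Y11.88
G1 X11.24 Y12.35
G1 X10.31 Y12.19
G1 X9.71 Y11.47
G1 X9.71 Y10.53
G1 X10.31 Y9.81
G1 X11.24 Y9.65
G1 X12.05 Y10.12
G1 X12.38 Y11.00
M2 ; end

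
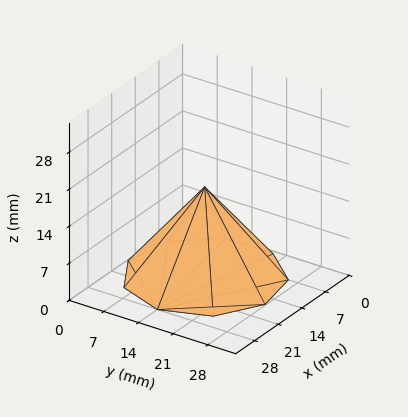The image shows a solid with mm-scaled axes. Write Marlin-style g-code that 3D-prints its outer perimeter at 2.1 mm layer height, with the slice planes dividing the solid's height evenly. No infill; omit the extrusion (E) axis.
Reading the render: the shape is a regular 9-sided pyramid, base circumscribed radius ≈ 14 mm, apex at z ≈ 17 mm (dimensions read to the nearest mm from the axis ticks). For the g-code, the solid's height is divided into equal slices at the stated Δz and each level perimeter traced with G1 moves after a G0 lift.

; perimeter-only toolpath
G21 ; units = mm
G90 ; absolute positioning
G28 ; home
; layer 1
G0 Z2.1
G0 X26.2 Y14.0
G1 X23.4 Y21.9
G1 X16.1 Y26.1
G1 X7.9 Y24.6
G1 X2.5 Y18.2
G1 X2.5 Y9.8
G1 X7.9 Y3.4
G1 X16.1 Y1.9
G1 X23.4 Y6.1
G1 X26.2 Y14.0
; layer 2
G0 Z4.2
G0 X24.5 Y14.0
G1 X22.0 Y20.8
G1 X15.8 Y24.4
G1 X8.8 Y23.1
G1 X4.1 Y17.6
G1 X4.1 Y10.4
G1 X8.8 Y4.9
G1 X15.8 Y3.6
G1 X22.0 Y7.2
G1 X24.5 Y14.0
; layer 3
G0 Z6.4
G0 X22.8 Y14.0
G1 X20.7 Y19.6
G1 X15.5 Y22.6
G1 X9.6 Y21.6
G1 X5.8 Y17.0
G1 X5.8 Y11.0
G1 X9.6 Y6.4
G1 X15.5 Y5.4
G1 X20.7 Y8.4
G1 X22.8 Y14.0
; layer 4
G0 Z8.5
G0 X21.0 Y14.0
G1 X19.4 Y18.5
G1 X15.2 Y20.9
G1 X10.5 Y20.1
G1 X7.4 Y16.4
G1 X7.4 Y11.6
G1 X10.5 Y8.0
G1 X15.2 Y7.1
G1 X19.4 Y9.5
G1 X21.0 Y14.0
; layer 5
G0 Z10.6
G0 X19.2 Y14.0
G1 X18.0 Y17.4
G1 X14.9 Y19.2
G1 X11.4 Y18.5
G1 X9.1 Y15.8
G1 X9.1 Y12.2
G1 X11.4 Y9.5
G1 X14.9 Y8.8
G1 X18.0 Y10.6
G1 X19.2 Y14.0
; layer 6
G0 Z12.8
G0 X17.5 Y14.0
G1 X16.7 Y16.2
G1 X14.6 Y17.4
G1 X12.2 Y17.0
G1 X10.7 Y15.2
G1 X10.7 Y12.8
G1 X12.2 Y11.0
G1 X14.6 Y10.6
G1 X16.7 Y11.8
G1 X17.5 Y14.0
; layer 7
G0 Z14.9
G0 X15.8 Y14.0
G1 X15.3 Y15.1
G1 X14.3 Y15.7
G1 X13.1 Y15.5
G1 X12.3 Y14.6
G1 X12.3 Y13.4
G1 X13.1 Y12.5
G1 X14.3 Y12.3
G1 X15.3 Y12.9
G1 X15.8 Y14.0
M2 ; end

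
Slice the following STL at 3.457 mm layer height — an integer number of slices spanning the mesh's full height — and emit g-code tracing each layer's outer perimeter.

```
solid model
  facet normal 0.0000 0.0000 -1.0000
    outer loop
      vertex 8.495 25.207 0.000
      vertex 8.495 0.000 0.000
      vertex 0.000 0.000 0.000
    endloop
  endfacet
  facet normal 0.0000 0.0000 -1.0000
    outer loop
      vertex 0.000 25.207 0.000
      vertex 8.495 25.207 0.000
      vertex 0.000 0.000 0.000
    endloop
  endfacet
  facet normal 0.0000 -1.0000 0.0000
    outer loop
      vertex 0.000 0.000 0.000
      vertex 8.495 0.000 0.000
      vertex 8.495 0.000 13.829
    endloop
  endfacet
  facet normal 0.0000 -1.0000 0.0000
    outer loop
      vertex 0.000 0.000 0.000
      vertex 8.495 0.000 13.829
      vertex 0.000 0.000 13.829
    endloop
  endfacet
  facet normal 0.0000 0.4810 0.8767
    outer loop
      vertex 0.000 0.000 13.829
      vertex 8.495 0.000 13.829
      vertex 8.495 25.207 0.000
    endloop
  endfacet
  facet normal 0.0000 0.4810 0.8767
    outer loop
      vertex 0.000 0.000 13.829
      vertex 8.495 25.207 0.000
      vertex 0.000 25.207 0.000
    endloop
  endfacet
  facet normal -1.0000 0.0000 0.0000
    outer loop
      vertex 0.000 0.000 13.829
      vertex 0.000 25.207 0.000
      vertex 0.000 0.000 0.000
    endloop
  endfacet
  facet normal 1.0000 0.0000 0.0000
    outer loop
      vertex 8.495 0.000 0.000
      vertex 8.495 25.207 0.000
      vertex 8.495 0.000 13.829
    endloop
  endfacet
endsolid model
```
; perimeter-only toolpath
G21 ; units = mm
G90 ; absolute positioning
G28 ; home
; layer 1
G0 Z3.457
G0 X0.000 Y0.000
G1 X8.495 Y0.000
G1 X8.495 Y18.905
G1 X0.000 Y18.905
G1 X0.000 Y0.000
; layer 2
G0 Z6.915
G0 X0.000 Y0.000
G1 X8.495 Y0.000
G1 X8.495 Y12.604
G1 X0.000 Y12.604
G1 X0.000 Y0.000
; layer 3
G0 Z10.372
G0 X0.000 Y0.000
G1 X8.495 Y0.000
G1 X8.495 Y6.302
G1 X0.000 Y6.302
G1 X0.000 Y0.000
M2 ; end

The solid is a wedge (ramp): 8.49 × 25.2 mm base, rising to 13.8 mm along the y=0 edge and sloping linearly to z=0 at y=25.2. Slicing at Δz = 3.457 mm — 4 equal slices spanning the solid's height, so layer i sits at z = i·h/4 — gives 3 non-empty perimeters. Each is a 4-segment closed polygon; G0 lifts to the layer z and rapids to the start vertex, then G1 traces the edges. The cross-section shrinks linearly with z (the slice at the apex is degenerate and omitted).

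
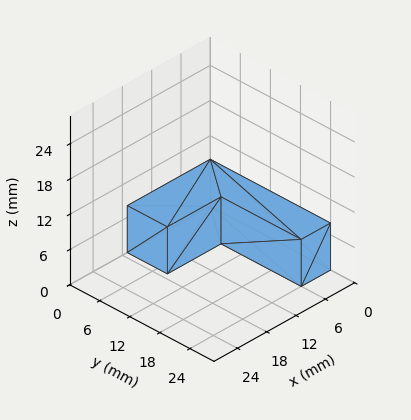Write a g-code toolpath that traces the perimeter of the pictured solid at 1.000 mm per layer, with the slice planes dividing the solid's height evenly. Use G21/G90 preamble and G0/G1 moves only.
Reading the render: the shape is an L-shaped prism: outer 17 × 24 mm, arm thicknesses ≈ 8 mm (horizontal) and 6 mm (vertical), extruded 8 mm in z (dimensions read to the nearest mm from the axis ticks). For the g-code, the solid's height is divided into equal slices at the stated Δz and each level perimeter traced with G1 moves after a G0 lift.

; perimeter-only toolpath
G21 ; units = mm
G90 ; absolute positioning
G28 ; home
; layer 1
G0 Z1.000
G0 X0.000 Y0.000
G1 X17.000 Y0.000
G1 X17.000 Y8.000
G1 X6.000 Y8.000
G1 X6.000 Y24.000
G1 X0.000 Y24.000
G1 X0.000 Y0.000
; layer 2
G0 Z2.000
G0 X0.000 Y0.000
G1 X17.000 Y0.000
G1 X17.000 Y8.000
G1 X6.000 Y8.000
G1 X6.000 Y24.000
G1 X0.000 Y24.000
G1 X0.000 Y0.000
; layer 3
G0 Z3.000
G0 X0.000 Y0.000
G1 X17.000 Y0.000
G1 X17.000 Y8.000
G1 X6.000 Y8.000
G1 X6.000 Y24.000
G1 X0.000 Y24.000
G1 X0.000 Y0.000
; layer 4
G0 Z4.000
G0 X0.000 Y0.000
G1 X17.000 Y0.000
G1 X17.000 Y8.000
G1 X6.000 Y8.000
G1 X6.000 Y24.000
G1 X0.000 Y24.000
G1 X0.000 Y0.000
; layer 5
G0 Z5.000
G0 X0.000 Y0.000
G1 X17.000 Y0.000
G1 X17.000 Y8.000
G1 X6.000 Y8.000
G1 X6.000 Y24.000
G1 X0.000 Y24.000
G1 X0.000 Y0.000
; layer 6
G0 Z6.000
G0 X0.000 Y0.000
G1 X17.000 Y0.000
G1 X17.000 Y8.000
G1 X6.000 Y8.000
G1 X6.000 Y24.000
G1 X0.000 Y24.000
G1 X0.000 Y0.000
; layer 7
G0 Z7.000
G0 X0.000 Y0.000
G1 X17.000 Y0.000
G1 X17.000 Y8.000
G1 X6.000 Y8.000
G1 X6.000 Y24.000
G1 X0.000 Y24.000
G1 X0.000 Y0.000
; layer 8
G0 Z8.000
G0 X0.000 Y0.000
G1 X17.000 Y0.000
G1 X17.000 Y8.000
G1 X6.000 Y8.000
G1 X6.000 Y24.000
G1 X0.000 Y24.000
G1 X0.000 Y0.000
M2 ; end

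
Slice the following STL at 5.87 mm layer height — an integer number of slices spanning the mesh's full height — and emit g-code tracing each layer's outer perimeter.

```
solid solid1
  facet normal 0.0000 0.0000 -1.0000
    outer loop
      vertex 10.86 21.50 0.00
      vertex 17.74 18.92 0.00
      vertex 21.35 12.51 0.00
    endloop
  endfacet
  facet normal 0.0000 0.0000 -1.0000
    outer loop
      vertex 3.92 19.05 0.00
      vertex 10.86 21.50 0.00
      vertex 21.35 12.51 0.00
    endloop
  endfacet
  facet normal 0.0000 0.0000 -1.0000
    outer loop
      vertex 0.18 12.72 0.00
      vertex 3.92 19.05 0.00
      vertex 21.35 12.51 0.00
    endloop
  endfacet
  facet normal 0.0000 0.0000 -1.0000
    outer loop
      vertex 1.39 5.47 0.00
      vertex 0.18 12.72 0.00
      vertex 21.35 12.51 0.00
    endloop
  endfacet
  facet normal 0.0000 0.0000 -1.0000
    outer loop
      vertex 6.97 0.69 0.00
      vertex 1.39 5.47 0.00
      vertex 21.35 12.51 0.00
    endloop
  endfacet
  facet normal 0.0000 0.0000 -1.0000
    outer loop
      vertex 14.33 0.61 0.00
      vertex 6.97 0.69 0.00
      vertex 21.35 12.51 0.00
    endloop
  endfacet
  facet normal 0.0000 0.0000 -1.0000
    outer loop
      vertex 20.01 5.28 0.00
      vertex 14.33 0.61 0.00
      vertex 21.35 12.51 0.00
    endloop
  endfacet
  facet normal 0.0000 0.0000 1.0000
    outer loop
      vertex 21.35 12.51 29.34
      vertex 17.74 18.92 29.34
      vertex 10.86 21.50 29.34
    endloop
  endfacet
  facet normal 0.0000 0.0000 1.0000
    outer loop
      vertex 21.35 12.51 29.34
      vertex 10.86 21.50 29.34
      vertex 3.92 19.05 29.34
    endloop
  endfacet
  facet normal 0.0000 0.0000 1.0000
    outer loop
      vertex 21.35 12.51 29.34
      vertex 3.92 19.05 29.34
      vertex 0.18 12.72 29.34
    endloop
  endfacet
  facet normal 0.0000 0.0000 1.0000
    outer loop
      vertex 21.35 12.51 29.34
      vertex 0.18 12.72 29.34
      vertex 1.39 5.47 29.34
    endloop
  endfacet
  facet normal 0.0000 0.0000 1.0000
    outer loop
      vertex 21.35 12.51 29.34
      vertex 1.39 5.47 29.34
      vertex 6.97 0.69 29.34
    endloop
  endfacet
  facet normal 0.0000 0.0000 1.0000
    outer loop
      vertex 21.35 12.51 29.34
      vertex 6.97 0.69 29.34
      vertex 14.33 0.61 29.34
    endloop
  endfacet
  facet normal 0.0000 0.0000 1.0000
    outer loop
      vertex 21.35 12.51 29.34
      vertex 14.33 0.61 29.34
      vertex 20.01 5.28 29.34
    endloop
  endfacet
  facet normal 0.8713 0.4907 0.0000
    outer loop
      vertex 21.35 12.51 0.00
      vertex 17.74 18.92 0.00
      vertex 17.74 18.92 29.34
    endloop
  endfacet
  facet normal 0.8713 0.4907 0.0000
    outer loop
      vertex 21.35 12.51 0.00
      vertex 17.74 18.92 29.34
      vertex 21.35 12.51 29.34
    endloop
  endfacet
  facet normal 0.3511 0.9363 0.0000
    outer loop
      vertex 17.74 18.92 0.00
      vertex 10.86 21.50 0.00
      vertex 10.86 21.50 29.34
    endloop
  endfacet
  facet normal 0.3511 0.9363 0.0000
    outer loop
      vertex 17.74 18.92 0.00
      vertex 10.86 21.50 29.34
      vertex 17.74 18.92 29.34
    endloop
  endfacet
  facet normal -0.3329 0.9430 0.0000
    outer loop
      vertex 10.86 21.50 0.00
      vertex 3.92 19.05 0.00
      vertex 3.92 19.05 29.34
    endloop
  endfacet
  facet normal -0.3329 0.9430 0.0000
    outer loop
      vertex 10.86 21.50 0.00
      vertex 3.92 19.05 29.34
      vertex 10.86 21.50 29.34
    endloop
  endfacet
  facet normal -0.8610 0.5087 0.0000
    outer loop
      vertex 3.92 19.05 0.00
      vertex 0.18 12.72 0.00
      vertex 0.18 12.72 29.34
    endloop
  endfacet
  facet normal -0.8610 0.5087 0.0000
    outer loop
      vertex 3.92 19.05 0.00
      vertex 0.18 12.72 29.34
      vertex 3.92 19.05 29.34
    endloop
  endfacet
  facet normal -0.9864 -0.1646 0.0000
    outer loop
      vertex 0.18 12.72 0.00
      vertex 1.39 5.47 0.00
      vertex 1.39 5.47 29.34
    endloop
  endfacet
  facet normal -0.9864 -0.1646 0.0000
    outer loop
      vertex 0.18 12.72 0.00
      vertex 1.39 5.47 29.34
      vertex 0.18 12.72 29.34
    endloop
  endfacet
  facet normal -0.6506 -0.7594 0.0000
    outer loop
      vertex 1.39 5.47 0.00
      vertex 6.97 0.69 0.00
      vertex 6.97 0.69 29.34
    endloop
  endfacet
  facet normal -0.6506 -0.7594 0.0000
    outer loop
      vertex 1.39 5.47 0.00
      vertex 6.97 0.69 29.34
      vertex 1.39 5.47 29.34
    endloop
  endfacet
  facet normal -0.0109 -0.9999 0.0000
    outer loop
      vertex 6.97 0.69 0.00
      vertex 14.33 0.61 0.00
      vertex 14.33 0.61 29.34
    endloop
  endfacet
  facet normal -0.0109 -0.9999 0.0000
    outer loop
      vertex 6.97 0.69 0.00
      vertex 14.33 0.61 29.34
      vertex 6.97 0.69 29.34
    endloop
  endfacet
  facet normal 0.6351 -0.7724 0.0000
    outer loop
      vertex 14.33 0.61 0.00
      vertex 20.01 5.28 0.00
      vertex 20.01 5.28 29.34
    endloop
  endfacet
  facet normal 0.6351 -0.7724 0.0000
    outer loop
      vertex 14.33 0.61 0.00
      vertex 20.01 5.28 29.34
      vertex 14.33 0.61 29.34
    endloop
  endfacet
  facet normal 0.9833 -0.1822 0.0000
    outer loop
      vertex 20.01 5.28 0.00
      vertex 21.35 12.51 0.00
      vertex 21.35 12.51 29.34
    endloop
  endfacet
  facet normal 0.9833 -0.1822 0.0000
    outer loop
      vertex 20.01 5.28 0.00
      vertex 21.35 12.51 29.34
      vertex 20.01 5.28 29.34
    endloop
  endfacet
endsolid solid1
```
; perimeter-only toolpath
G21 ; units = mm
G90 ; absolute positioning
G28 ; home
; layer 1
G0 Z5.87
G0 X21.35 Y12.51
G1 X17.74 Y18.92
G1 X10.86 Y21.50
G1 X3.92 Y19.05
G1 X0.18 Y12.72
G1 X1.39 Y5.47
G1 X6.97 Y0.69
G1 X14.33 Y0.61
G1 X20.01 Y5.28
G1 X21.35 Y12.51
; layer 2
G0 Z11.74
G0 X21.35 Y12.51
G1 X17.74 Y18.92
G1 X10.86 Y21.50
G1 X3.92 Y19.05
G1 X0.18 Y12.72
G1 X1.39 Y5.47
G1 X6.97 Y0.69
G1 X14.33 Y0.61
G1 X20.01 Y5.28
G1 X21.35 Y12.51
; layer 3
G0 Z17.60
G0 X21.35 Y12.51
G1 X17.74 Y18.92
G1 X10.86 Y21.50
G1 X3.92 Y19.05
G1 X0.18 Y12.72
G1 X1.39 Y5.47
G1 X6.97 Y0.69
G1 X14.33 Y0.61
G1 X20.01 Y5.28
G1 X21.35 Y12.51
; layer 4
G0 Z23.47
G0 X21.35 Y12.51
G1 X17.74 Y18.92
G1 X10.86 Y21.50
G1 X3.92 Y19.05
G1 X0.18 Y12.72
G1 X1.39 Y5.47
G1 X6.97 Y0.69
G1 X14.33 Y0.61
G1 X20.01 Y5.28
G1 X21.35 Y12.51
; layer 5
G0 Z29.34
G0 X21.35 Y12.51
G1 X17.74 Y18.92
G1 X10.86 Y21.50
G1 X3.92 Y19.05
G1 X0.18 Y12.72
G1 X1.39 Y5.47
G1 X6.97 Y0.69
G1 X14.33 Y0.61
G1 X20.01 Y5.28
G1 X21.35 Y12.51
M2 ; end

The solid is a regular 9-sided prism (a cylinder approximated with 9 flat sides), circumscribed radius ≈ 10.8 mm, height ≈ 29.3 mm. Slicing at Δz = 5.87 mm — 5 equal slices spanning the solid's height, so layer i sits at z = i·h/5 — gives 5 non-empty perimeters. Each is a 9-segment closed polygon; G0 lifts to the layer z and rapids to the start vertex, then G1 traces the edges.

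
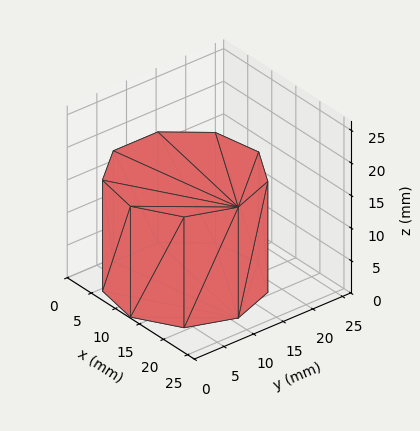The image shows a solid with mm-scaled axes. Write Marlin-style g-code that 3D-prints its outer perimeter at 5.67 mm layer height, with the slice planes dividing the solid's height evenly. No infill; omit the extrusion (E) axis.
Reading the render: the shape is a regular 9-sided prism (a cylinder approximated with 9 flat sides), circumscribed radius ≈ 11 mm, height ≈ 17 mm (dimensions read to the nearest mm from the axis ticks). For the g-code, the solid's height is divided into equal slices at the stated Δz and each level perimeter traced with G1 moves after a G0 lift.

; perimeter-only toolpath
G21 ; units = mm
G90 ; absolute positioning
G28 ; home
; layer 1
G0 Z5.67
G0 X22.00 Y11.00
G1 X19.43 Y18.07
G1 X12.91 Y21.83
G1 X5.50 Y20.53
G1 X0.66 Y14.76
G1 X0.66 Y7.24
G1 X5.50 Y1.47
G1 X12.91 Y0.17
G1 X19.43 Y3.93
G1 X22.00 Y11.00
; layer 2
G0 Z11.33
G0 X22.00 Y11.00
G1 X19.43 Y18.07
G1 X12.91 Y21.83
G1 X5.50 Y20.53
G1 X0.66 Y14.76
G1 X0.66 Y7.24
G1 X5.50 Y1.47
G1 X12.91 Y0.17
G1 X19.43 Y3.93
G1 X22.00 Y11.00
; layer 3
G0 Z17.00
G0 X22.00 Y11.00
G1 X19.43 Y18.07
G1 X12.91 Y21.83
G1 X5.50 Y20.53
G1 X0.66 Y14.76
G1 X0.66 Y7.24
G1 X5.50 Y1.47
G1 X12.91 Y0.17
G1 X19.43 Y3.93
G1 X22.00 Y11.00
M2 ; end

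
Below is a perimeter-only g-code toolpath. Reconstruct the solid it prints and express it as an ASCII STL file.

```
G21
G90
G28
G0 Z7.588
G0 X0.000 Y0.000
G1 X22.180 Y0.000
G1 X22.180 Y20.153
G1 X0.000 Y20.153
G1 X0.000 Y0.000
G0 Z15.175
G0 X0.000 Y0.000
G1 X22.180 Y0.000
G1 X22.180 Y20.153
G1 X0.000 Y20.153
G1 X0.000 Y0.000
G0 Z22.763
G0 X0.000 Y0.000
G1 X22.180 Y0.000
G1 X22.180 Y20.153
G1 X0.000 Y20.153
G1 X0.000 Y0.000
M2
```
solid part
  facet normal 0.0000 0.0000 -1.0000
    outer loop
      vertex 22.180 20.153 0.000
      vertex 22.180 0.000 0.000
      vertex 0.000 0.000 0.000
    endloop
  endfacet
  facet normal 0.0000 0.0000 -1.0000
    outer loop
      vertex 0.000 20.153 0.000
      vertex 22.180 20.153 0.000
      vertex 0.000 0.000 0.000
    endloop
  endfacet
  facet normal 0.0000 0.0000 1.0000
    outer loop
      vertex 0.000 0.000 22.763
      vertex 22.180 0.000 22.763
      vertex 22.180 20.153 22.763
    endloop
  endfacet
  facet normal 0.0000 0.0000 1.0000
    outer loop
      vertex 0.000 0.000 22.763
      vertex 22.180 20.153 22.763
      vertex 0.000 20.153 22.763
    endloop
  endfacet
  facet normal 0.0000 -1.0000 0.0000
    outer loop
      vertex 0.000 0.000 0.000
      vertex 22.180 0.000 0.000
      vertex 22.180 0.000 22.763
    endloop
  endfacet
  facet normal 0.0000 -1.0000 0.0000
    outer loop
      vertex 0.000 0.000 0.000
      vertex 22.180 0.000 22.763
      vertex 0.000 0.000 22.763
    endloop
  endfacet
  facet normal 0.0000 1.0000 0.0000
    outer loop
      vertex 22.180 20.153 22.763
      vertex 22.180 20.153 0.000
      vertex 0.000 20.153 0.000
    endloop
  endfacet
  facet normal 0.0000 1.0000 0.0000
    outer loop
      vertex 0.000 20.153 22.763
      vertex 22.180 20.153 22.763
      vertex 0.000 20.153 0.000
    endloop
  endfacet
  facet normal -1.0000 0.0000 0.0000
    outer loop
      vertex 0.000 20.153 22.763
      vertex 0.000 20.153 0.000
      vertex 0.000 0.000 0.000
    endloop
  endfacet
  facet normal -1.0000 0.0000 0.0000
    outer loop
      vertex 0.000 0.000 22.763
      vertex 0.000 20.153 22.763
      vertex 0.000 0.000 0.000
    endloop
  endfacet
  facet normal 1.0000 0.0000 0.0000
    outer loop
      vertex 22.180 0.000 0.000
      vertex 22.180 20.153 0.000
      vertex 22.180 20.153 22.763
    endloop
  endfacet
  facet normal 1.0000 0.0000 0.0000
    outer loop
      vertex 22.180 0.000 0.000
      vertex 22.180 20.153 22.763
      vertex 22.180 0.000 22.763
    endloop
  endfacet
endsolid part

The G0 Z moves step by Δz≈7.588 mm. Every layer's G1 loop is the same polygon, so the solid is a straight extrusion of it from z=0 to z≈22.8. Closing with flat bottom and top caps and triangulating gives 12 facets — a rectangular box, roughly 22.2 × 20.2 mm footprint and 22.8 mm tall.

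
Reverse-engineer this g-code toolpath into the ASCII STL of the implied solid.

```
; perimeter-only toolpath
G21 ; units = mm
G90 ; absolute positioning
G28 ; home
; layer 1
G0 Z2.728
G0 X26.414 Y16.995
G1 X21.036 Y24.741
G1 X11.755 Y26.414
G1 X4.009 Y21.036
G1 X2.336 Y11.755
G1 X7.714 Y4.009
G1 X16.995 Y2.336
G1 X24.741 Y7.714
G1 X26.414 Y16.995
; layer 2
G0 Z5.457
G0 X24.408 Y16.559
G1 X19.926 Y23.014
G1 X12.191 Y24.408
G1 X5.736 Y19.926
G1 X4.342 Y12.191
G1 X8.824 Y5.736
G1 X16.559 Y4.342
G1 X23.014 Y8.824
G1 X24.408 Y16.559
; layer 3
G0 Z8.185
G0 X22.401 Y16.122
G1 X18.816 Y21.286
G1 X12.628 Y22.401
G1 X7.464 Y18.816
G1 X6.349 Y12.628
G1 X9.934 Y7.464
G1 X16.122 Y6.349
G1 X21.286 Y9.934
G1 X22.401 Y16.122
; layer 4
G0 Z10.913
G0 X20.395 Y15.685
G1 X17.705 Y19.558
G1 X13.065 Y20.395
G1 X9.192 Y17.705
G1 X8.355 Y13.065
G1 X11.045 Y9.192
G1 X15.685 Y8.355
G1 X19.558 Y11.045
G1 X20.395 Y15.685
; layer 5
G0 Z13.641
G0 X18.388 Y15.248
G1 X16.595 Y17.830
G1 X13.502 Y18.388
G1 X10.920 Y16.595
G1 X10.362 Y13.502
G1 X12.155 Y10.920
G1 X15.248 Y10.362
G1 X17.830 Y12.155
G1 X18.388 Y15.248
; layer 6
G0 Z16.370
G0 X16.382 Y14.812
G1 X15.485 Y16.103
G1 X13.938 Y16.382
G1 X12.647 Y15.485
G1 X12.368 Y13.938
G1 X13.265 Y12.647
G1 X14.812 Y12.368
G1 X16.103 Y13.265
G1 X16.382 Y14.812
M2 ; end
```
solid part
  facet normal 0.0000 0.0000 -1.0000
    outer loop
      vertex 11.318 28.421 0.000
      vertex 22.146 26.469 0.000
      vertex 28.421 17.432 0.000
    endloop
  endfacet
  facet normal 0.0000 0.0000 -1.0000
    outer loop
      vertex 2.281 22.146 0.000
      vertex 11.318 28.421 0.000
      vertex 28.421 17.432 0.000
    endloop
  endfacet
  facet normal 0.0000 0.0000 -1.0000
    outer loop
      vertex 0.329 11.318 0.000
      vertex 2.281 22.146 0.000
      vertex 28.421 17.432 0.000
    endloop
  endfacet
  facet normal 0.0000 0.0000 -1.0000
    outer loop
      vertex 6.604 2.281 0.000
      vertex 0.329 11.318 0.000
      vertex 28.421 17.432 0.000
    endloop
  endfacet
  facet normal 0.0000 0.0000 -1.0000
    outer loop
      vertex 17.432 0.329 0.000
      vertex 6.604 2.281 0.000
      vertex 28.421 17.432 0.000
    endloop
  endfacet
  facet normal 0.0000 0.0000 -1.0000
    outer loop
      vertex 26.469 6.604 0.000
      vertex 17.432 0.329 0.000
      vertex 28.421 17.432 0.000
    endloop
  endfacet
  facet normal 0.6744 0.4683 0.5709
    outer loop
      vertex 28.421 17.432 0.000
      vertex 22.146 26.469 0.000
      vertex 14.375 14.375 19.098
    endloop
  endfacet
  facet normal 0.1457 0.8080 0.5709
    outer loop
      vertex 22.146 26.469 0.000
      vertex 11.318 28.421 0.000
      vertex 14.375 14.375 19.098
    endloop
  endfacet
  facet normal -0.4683 0.6744 0.5709
    outer loop
      vertex 11.318 28.421 0.000
      vertex 2.281 22.146 0.000
      vertex 14.375 14.375 19.098
    endloop
  endfacet
  facet normal -0.8080 0.1457 0.5709
    outer loop
      vertex 2.281 22.146 0.000
      vertex 0.329 11.318 0.000
      vertex 14.375 14.375 19.098
    endloop
  endfacet
  facet normal -0.6744 -0.4683 0.5709
    outer loop
      vertex 0.329 11.318 0.000
      vertex 6.604 2.281 0.000
      vertex 14.375 14.375 19.098
    endloop
  endfacet
  facet normal -0.1457 -0.8080 0.5709
    outer loop
      vertex 6.604 2.281 0.000
      vertex 17.432 0.329 0.000
      vertex 14.375 14.375 19.098
    endloop
  endfacet
  facet normal 0.4683 -0.6744 0.5709
    outer loop
      vertex 17.432 0.329 0.000
      vertex 26.469 6.604 0.000
      vertex 14.375 14.375 19.098
    endloop
  endfacet
  facet normal 0.8080 -0.1457 0.5709
    outer loop
      vertex 26.469 6.604 0.000
      vertex 28.421 17.432 0.000
      vertex 14.375 14.375 19.098
    endloop
  endfacet
endsolid part

The G0 Z moves step by Δz≈2.728 mm. The G1 loops shrink linearly with z, so the solid tapers from its base footprint up to z≈19.1. Closing with a flat bottom cap and the tapered top and triangulating gives 14 facets — a regular 8-sided pyramid, base circumscribed radius ≈ 14.4 mm, apex at z ≈ 19.1 mm.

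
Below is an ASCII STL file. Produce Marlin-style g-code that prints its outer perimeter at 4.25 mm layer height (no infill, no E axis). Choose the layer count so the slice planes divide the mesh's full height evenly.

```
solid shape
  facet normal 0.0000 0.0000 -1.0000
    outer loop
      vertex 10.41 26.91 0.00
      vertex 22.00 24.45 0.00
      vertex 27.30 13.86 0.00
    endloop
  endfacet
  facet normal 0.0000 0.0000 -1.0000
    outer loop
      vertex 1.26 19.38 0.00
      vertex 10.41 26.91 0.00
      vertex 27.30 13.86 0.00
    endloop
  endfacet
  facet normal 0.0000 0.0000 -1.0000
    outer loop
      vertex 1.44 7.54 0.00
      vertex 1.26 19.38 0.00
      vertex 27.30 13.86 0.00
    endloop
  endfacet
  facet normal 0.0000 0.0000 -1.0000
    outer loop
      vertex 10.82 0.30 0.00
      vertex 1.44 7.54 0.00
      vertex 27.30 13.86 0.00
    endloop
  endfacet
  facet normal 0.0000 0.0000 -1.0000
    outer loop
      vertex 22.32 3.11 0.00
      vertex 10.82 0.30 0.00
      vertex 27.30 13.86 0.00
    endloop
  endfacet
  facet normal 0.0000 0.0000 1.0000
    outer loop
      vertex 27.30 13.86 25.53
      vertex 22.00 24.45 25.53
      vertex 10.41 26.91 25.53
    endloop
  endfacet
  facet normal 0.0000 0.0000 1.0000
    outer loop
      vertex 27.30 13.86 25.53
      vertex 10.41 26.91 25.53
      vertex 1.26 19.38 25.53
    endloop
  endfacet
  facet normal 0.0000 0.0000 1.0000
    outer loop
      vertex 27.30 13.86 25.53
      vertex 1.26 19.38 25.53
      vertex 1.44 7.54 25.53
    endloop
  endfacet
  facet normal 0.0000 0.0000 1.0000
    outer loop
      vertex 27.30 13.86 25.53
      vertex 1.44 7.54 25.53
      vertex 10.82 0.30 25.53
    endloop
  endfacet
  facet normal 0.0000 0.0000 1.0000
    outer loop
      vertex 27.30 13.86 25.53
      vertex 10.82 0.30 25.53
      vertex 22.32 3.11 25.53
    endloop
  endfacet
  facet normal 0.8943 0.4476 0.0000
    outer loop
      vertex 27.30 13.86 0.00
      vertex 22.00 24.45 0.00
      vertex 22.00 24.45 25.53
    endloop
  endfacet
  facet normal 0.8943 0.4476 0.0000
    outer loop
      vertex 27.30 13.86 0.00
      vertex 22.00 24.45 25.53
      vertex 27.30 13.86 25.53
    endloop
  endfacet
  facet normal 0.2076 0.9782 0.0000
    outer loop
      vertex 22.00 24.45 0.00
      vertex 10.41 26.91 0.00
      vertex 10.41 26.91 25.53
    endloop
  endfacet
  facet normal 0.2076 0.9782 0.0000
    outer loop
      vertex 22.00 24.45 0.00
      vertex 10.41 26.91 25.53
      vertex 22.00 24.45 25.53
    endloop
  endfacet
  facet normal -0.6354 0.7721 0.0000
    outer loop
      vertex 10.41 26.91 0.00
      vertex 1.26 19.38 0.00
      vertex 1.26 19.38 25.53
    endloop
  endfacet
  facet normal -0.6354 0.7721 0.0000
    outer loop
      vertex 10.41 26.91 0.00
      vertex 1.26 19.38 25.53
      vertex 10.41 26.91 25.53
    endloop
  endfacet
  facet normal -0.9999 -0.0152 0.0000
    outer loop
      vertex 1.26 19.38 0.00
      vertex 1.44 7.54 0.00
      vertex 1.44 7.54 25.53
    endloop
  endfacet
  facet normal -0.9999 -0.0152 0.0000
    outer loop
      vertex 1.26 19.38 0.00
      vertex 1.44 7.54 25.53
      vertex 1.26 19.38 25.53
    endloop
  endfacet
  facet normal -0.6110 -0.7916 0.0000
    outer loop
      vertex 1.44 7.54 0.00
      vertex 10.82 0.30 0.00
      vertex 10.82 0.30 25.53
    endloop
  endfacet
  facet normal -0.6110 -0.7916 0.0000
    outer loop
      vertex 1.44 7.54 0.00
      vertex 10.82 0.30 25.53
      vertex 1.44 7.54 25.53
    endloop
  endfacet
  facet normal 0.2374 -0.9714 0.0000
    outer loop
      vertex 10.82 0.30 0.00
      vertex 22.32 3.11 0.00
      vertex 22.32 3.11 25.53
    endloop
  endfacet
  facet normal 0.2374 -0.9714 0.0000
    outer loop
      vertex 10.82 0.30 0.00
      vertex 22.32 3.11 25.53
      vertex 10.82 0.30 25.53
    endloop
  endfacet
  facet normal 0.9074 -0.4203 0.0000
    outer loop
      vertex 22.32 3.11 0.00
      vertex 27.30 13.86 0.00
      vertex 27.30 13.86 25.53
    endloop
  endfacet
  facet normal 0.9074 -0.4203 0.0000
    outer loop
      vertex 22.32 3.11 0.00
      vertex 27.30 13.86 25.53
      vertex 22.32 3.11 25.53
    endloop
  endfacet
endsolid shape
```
; perimeter-only toolpath
G21 ; units = mm
G90 ; absolute positioning
G28 ; home
; layer 1
G0 Z4.25
G0 X27.30 Y13.86
G1 X22.00 Y24.45
G1 X10.41 Y26.91
G1 X1.26 Y19.38
G1 X1.44 Y7.54
G1 X10.82 Y0.30
G1 X22.32 Y3.11
G1 X27.30 Y13.86
; layer 2
G0 Z8.51
G0 X27.30 Y13.86
G1 X22.00 Y24.45
G1 X10.41 Y26.91
G1 X1.26 Y19.38
G1 X1.44 Y7.54
G1 X10.82 Y0.30
G1 X22.32 Y3.11
G1 X27.30 Y13.86
; layer 3
G0 Z12.77
G0 X27.30 Y13.86
G1 X22.00 Y24.45
G1 X10.41 Y26.91
G1 X1.26 Y19.38
G1 X1.44 Y7.54
G1 X10.82 Y0.30
G1 X22.32 Y3.11
G1 X27.30 Y13.86
; layer 4
G0 Z17.02
G0 X27.30 Y13.86
G1 X22.00 Y24.45
G1 X10.41 Y26.91
G1 X1.26 Y19.38
G1 X1.44 Y7.54
G1 X10.82 Y0.30
G1 X22.32 Y3.11
G1 X27.30 Y13.86
; layer 5
G0 Z21.27
G0 X27.30 Y13.86
G1 X22.00 Y24.45
G1 X10.41 Y26.91
G1 X1.26 Y19.38
G1 X1.44 Y7.54
G1 X10.82 Y0.30
G1 X22.32 Y3.11
G1 X27.30 Y13.86
; layer 6
G0 Z25.53
G0 X27.30 Y13.86
G1 X22.00 Y24.45
G1 X10.41 Y26.91
G1 X1.26 Y19.38
G1 X1.44 Y7.54
G1 X10.82 Y0.30
G1 X22.32 Y3.11
G1 X27.30 Y13.86
M2 ; end

The solid is a regular 7-sided prism (a cylinder approximated with 7 flat sides), circumscribed radius ≈ 13.7 mm, height ≈ 25.5 mm. Slicing at Δz = 4.25 mm — 6 equal slices spanning the solid's height, so layer i sits at z = i·h/6 — gives 6 non-empty perimeters. Each is a 7-segment closed polygon; G0 lifts to the layer z and rapids to the start vertex, then G1 traces the edges.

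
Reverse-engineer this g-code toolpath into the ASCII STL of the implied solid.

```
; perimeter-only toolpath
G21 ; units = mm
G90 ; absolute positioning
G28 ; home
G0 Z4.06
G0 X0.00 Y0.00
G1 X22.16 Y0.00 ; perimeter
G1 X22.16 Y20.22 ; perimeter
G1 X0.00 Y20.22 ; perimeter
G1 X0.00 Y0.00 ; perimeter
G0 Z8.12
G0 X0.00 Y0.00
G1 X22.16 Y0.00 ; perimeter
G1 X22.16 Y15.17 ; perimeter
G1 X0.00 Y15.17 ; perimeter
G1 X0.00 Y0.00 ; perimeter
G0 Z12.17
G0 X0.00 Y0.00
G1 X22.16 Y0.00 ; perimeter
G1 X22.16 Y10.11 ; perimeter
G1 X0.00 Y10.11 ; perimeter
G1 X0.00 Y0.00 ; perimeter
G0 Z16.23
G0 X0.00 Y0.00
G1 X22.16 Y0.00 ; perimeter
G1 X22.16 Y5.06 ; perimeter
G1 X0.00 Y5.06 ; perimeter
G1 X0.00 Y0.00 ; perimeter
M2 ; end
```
solid part
  facet normal 0.0000 0.0000 -1.0000
    outer loop
      vertex 22.16 25.28 0.00
      vertex 22.16 0.00 0.00
      vertex 0.00 0.00 0.00
    endloop
  endfacet
  facet normal 0.0000 0.0000 -1.0000
    outer loop
      vertex 0.00 25.28 0.00
      vertex 22.16 25.28 0.00
      vertex 0.00 0.00 0.00
    endloop
  endfacet
  facet normal 0.0000 -1.0000 0.0000
    outer loop
      vertex 0.00 0.00 0.00
      vertex 22.16 0.00 0.00
      vertex 22.16 0.00 20.29
    endloop
  endfacet
  facet normal 0.0000 -1.0000 0.0000
    outer loop
      vertex 0.00 0.00 0.00
      vertex 22.16 0.00 20.29
      vertex 0.00 0.00 20.29
    endloop
  endfacet
  facet normal 0.0000 0.6259 0.7799
    outer loop
      vertex 0.00 0.00 20.29
      vertex 22.16 0.00 20.29
      vertex 22.16 25.28 0.00
    endloop
  endfacet
  facet normal 0.0000 0.6259 0.7799
    outer loop
      vertex 0.00 0.00 20.29
      vertex 22.16 25.28 0.00
      vertex 0.00 25.28 0.00
    endloop
  endfacet
  facet normal -1.0000 0.0000 0.0000
    outer loop
      vertex 0.00 0.00 20.29
      vertex 0.00 25.28 0.00
      vertex 0.00 0.00 0.00
    endloop
  endfacet
  facet normal 1.0000 0.0000 0.0000
    outer loop
      vertex 22.16 0.00 0.00
      vertex 22.16 25.28 0.00
      vertex 22.16 0.00 20.29
    endloop
  endfacet
endsolid part

The G0 Z moves step by Δz≈4.06 mm. The G1 loops shrink linearly with z, so the solid tapers from its base footprint up to z≈20.3. Closing with a flat bottom cap and the tapered top and triangulating gives 8 facets — a wedge (ramp): 22.2 × 25.3 mm base, rising to 20.3 mm along the y=0 edge and sloping linearly to z=0 at y=25.3.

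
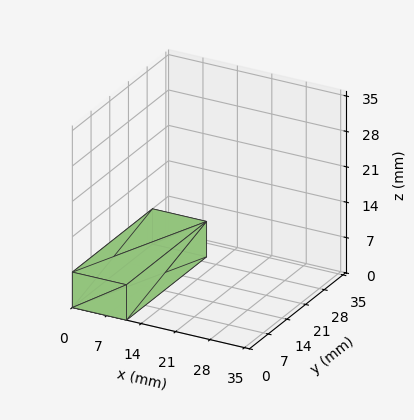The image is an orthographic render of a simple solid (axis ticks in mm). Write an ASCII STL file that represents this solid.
Reading the render: the shape is a rectangular box, roughly 11 × 30 mm footprint and 7 mm tall (dimensions read to the nearest mm from the axis ticks). For the STL, each face is triangulated and given an outward normal.

solid part
  facet normal 0.0000 0.0000 -1.0000
    outer loop
      vertex 11.0 30.0 0.0
      vertex 11.0 0.0 0.0
      vertex 0.0 0.0 0.0
    endloop
  endfacet
  facet normal 0.0000 0.0000 -1.0000
    outer loop
      vertex 0.0 30.0 0.0
      vertex 11.0 30.0 0.0
      vertex 0.0 0.0 0.0
    endloop
  endfacet
  facet normal 0.0000 0.0000 1.0000
    outer loop
      vertex 0.0 0.0 7.0
      vertex 11.0 0.0 7.0
      vertex 11.0 30.0 7.0
    endloop
  endfacet
  facet normal 0.0000 0.0000 1.0000
    outer loop
      vertex 0.0 0.0 7.0
      vertex 11.0 30.0 7.0
      vertex 0.0 30.0 7.0
    endloop
  endfacet
  facet normal 0.0000 -1.0000 0.0000
    outer loop
      vertex 0.0 0.0 0.0
      vertex 11.0 0.0 0.0
      vertex 11.0 0.0 7.0
    endloop
  endfacet
  facet normal 0.0000 -1.0000 0.0000
    outer loop
      vertex 0.0 0.0 0.0
      vertex 11.0 0.0 7.0
      vertex 0.0 0.0 7.0
    endloop
  endfacet
  facet normal 0.0000 1.0000 0.0000
    outer loop
      vertex 11.0 30.0 7.0
      vertex 11.0 30.0 0.0
      vertex 0.0 30.0 0.0
    endloop
  endfacet
  facet normal 0.0000 1.0000 0.0000
    outer loop
      vertex 0.0 30.0 7.0
      vertex 11.0 30.0 7.0
      vertex 0.0 30.0 0.0
    endloop
  endfacet
  facet normal -1.0000 0.0000 0.0000
    outer loop
      vertex 0.0 30.0 7.0
      vertex 0.0 30.0 0.0
      vertex 0.0 0.0 0.0
    endloop
  endfacet
  facet normal -1.0000 0.0000 0.0000
    outer loop
      vertex 0.0 0.0 7.0
      vertex 0.0 30.0 7.0
      vertex 0.0 0.0 0.0
    endloop
  endfacet
  facet normal 1.0000 0.0000 0.0000
    outer loop
      vertex 11.0 0.0 0.0
      vertex 11.0 30.0 0.0
      vertex 11.0 30.0 7.0
    endloop
  endfacet
  facet normal 1.0000 0.0000 0.0000
    outer loop
      vertex 11.0 0.0 0.0
      vertex 11.0 30.0 7.0
      vertex 11.0 0.0 7.0
    endloop
  endfacet
endsolid part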